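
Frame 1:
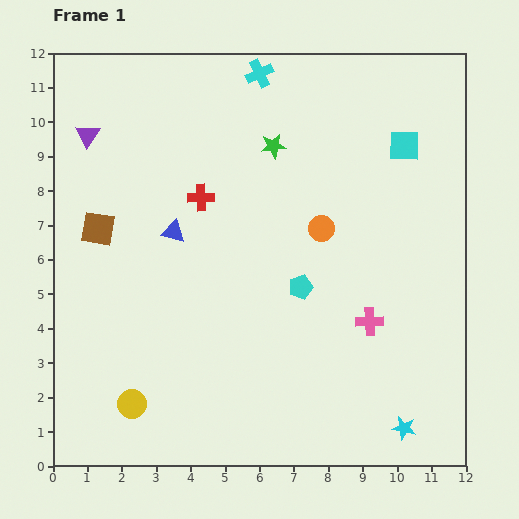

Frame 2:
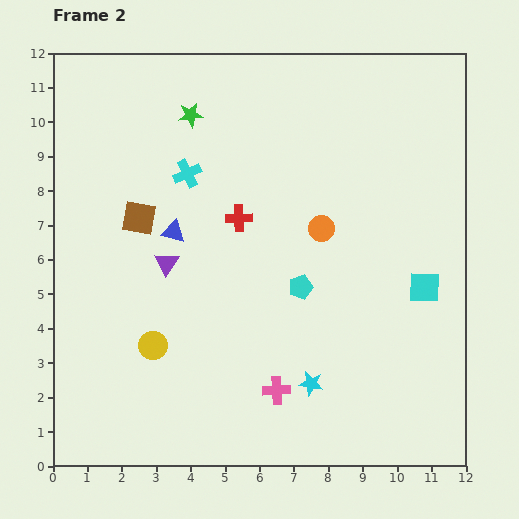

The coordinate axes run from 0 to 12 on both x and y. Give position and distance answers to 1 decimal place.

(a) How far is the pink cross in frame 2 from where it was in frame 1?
3.4

The pink cross moved from (9.2, 4.2) to (6.5, 2.2), a distance of √(2.7² + 2.0²) ≈ 3.4.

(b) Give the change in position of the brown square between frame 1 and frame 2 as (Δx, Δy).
(1.2, 0.3)

The brown square was at (1.3, 6.9) in frame 1 and (2.5, 7.2) in frame 2.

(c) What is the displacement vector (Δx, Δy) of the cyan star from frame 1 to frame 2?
(-2.7, 1.3)

The cyan star was at (10.2, 1.1) in frame 1 and (7.5, 2.4) in frame 2.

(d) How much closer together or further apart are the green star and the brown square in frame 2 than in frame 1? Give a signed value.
-2.2

Distance in frame 1: 5.6. Distance in frame 2: 3.4.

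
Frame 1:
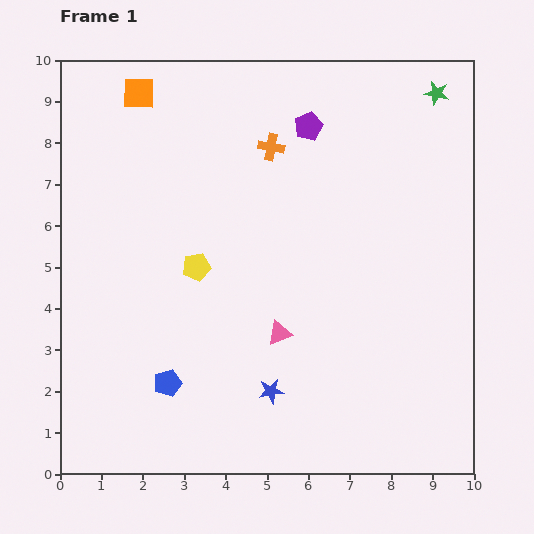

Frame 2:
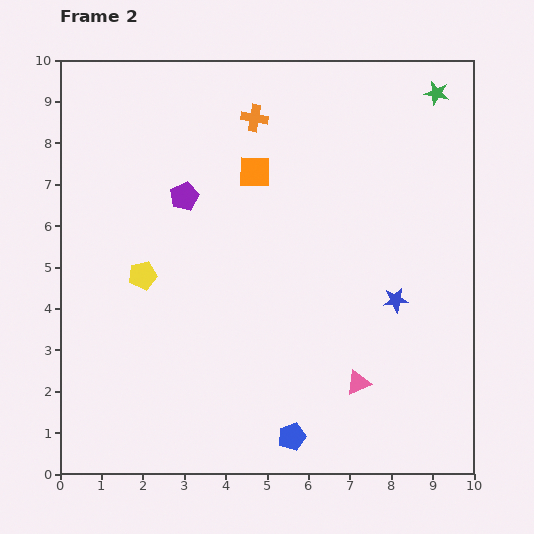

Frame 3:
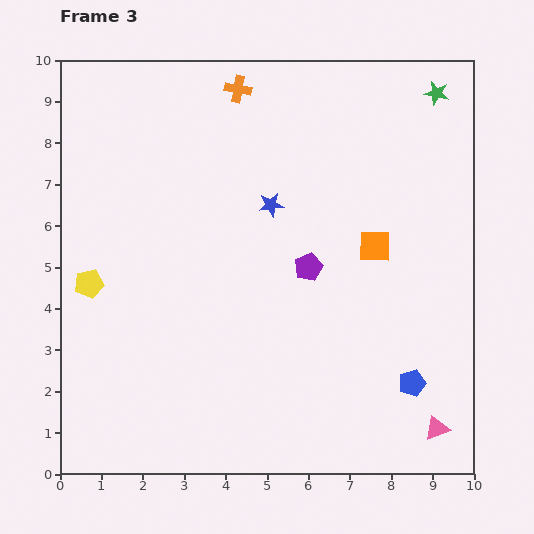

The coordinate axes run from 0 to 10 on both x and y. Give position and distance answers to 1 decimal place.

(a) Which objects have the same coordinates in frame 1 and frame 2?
the green star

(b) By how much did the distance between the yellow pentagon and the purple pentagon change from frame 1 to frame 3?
+1.0

Distance in frame 1: 4.3. Distance in frame 3: 5.3.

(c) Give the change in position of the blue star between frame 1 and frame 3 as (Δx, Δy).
(0.0, 4.5)

The blue star was at (5.1, 2.0) in frame 1 and (5.1, 6.5) in frame 3.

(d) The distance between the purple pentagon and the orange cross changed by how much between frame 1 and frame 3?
+3.6

Distance in frame 1: 1.0. Distance in frame 3: 4.6.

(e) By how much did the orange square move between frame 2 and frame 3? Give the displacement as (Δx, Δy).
(2.9, -1.8)

The orange square was at (4.7, 7.3) in frame 2 and (7.6, 5.5) in frame 3.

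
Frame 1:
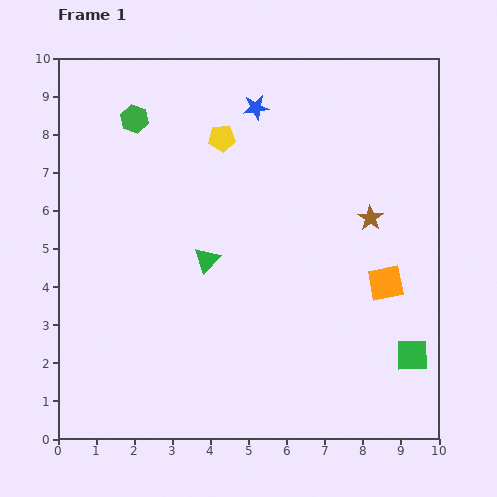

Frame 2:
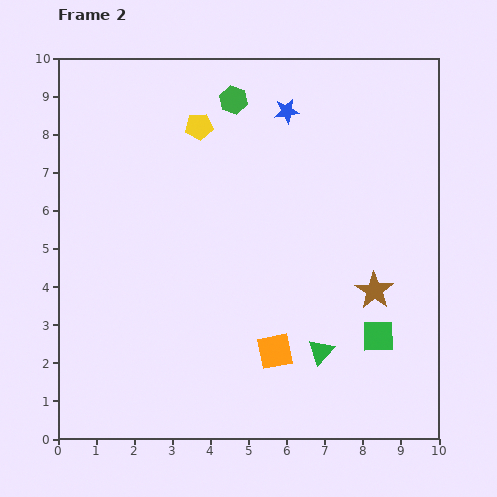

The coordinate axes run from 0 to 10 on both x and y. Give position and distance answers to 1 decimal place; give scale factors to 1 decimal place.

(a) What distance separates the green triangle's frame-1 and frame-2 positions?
3.8

The green triangle moved from (3.9, 4.7) to (6.9, 2.3), a distance of √(3.0² + 2.4²) ≈ 3.8.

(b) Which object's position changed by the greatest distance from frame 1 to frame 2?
the green triangle

(moved 3.8; next 3.4)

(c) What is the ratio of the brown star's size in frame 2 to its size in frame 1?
1.5×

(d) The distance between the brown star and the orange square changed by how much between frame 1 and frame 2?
+1.4

Distance in frame 1: 1.7. Distance in frame 2: 3.1.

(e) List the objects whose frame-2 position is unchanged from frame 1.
none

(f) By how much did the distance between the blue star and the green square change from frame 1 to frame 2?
-1.3

Distance in frame 1: 7.7. Distance in frame 2: 6.4.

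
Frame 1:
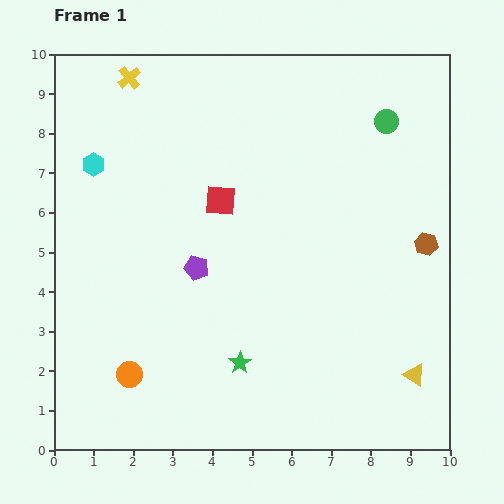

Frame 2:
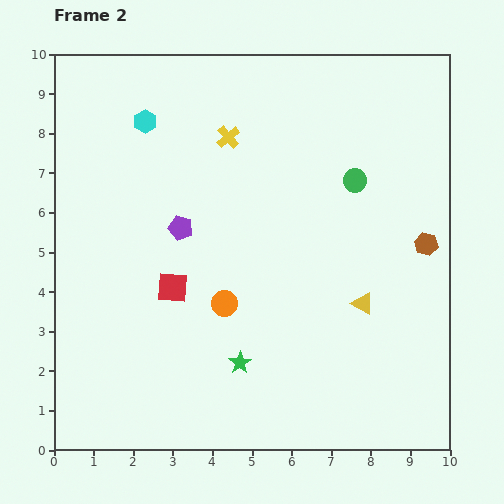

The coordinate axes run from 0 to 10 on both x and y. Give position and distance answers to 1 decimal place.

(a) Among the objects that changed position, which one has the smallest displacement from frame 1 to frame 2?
the purple pentagon

(moved 1.1)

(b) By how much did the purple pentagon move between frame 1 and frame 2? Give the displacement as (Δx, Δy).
(-0.4, 1.0)

The purple pentagon was at (3.6, 4.6) in frame 1 and (3.2, 5.6) in frame 2.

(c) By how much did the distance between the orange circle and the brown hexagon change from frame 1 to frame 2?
-2.9

Distance in frame 1: 8.2. Distance in frame 2: 5.3.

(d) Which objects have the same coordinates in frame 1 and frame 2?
the brown hexagon, the green star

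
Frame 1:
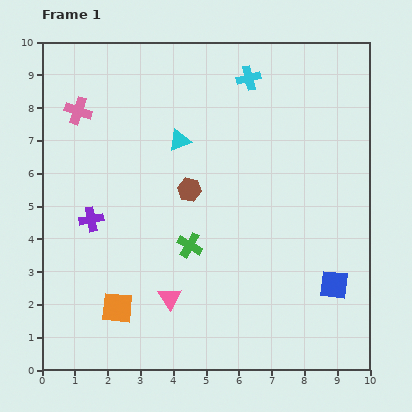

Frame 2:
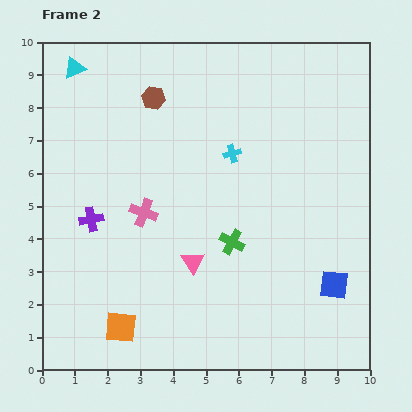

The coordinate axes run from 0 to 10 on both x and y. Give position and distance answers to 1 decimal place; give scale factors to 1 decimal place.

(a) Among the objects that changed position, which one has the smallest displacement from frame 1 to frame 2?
the orange square

(moved 0.6)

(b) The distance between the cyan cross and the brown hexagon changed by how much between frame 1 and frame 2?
-0.9

Distance in frame 1: 3.8. Distance in frame 2: 2.9.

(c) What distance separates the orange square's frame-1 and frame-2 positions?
0.6

The orange square moved from (2.3, 1.9) to (2.4, 1.3), a distance of √(0.1² + 0.6²) ≈ 0.6.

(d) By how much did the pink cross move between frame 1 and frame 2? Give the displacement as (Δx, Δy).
(2.0, -3.1)

The pink cross was at (1.1, 7.9) in frame 1 and (3.1, 4.8) in frame 2.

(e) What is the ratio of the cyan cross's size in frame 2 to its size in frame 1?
0.7×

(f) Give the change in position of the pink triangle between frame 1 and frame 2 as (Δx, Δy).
(0.7, 1.1)

The pink triangle was at (3.9, 2.2) in frame 1 and (4.6, 3.3) in frame 2.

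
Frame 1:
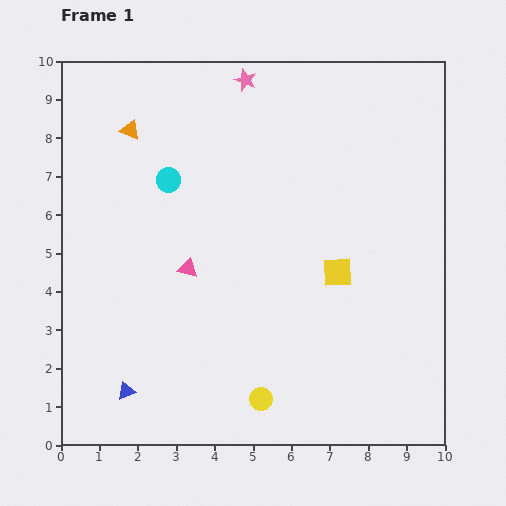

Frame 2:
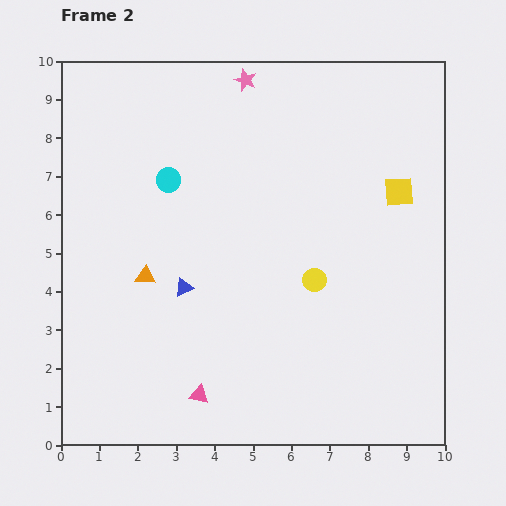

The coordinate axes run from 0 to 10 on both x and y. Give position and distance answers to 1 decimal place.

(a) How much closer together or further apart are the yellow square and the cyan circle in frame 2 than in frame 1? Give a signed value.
+1.0

Distance in frame 1: 5.0. Distance in frame 2: 6.0.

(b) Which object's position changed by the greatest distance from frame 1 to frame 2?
the orange triangle

(moved 3.8; next 3.4)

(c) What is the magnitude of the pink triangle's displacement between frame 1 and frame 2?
3.3

The pink triangle moved from (3.3, 4.6) to (3.6, 1.3), a distance of √(0.3² + 3.3²) ≈ 3.3.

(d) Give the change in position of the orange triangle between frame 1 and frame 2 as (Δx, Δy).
(0.4, -3.8)

The orange triangle was at (1.8, 8.2) in frame 1 and (2.2, 4.4) in frame 2.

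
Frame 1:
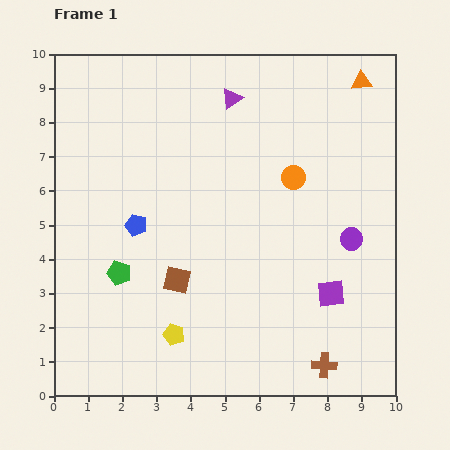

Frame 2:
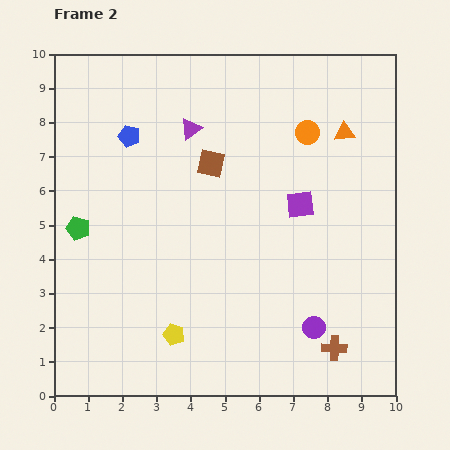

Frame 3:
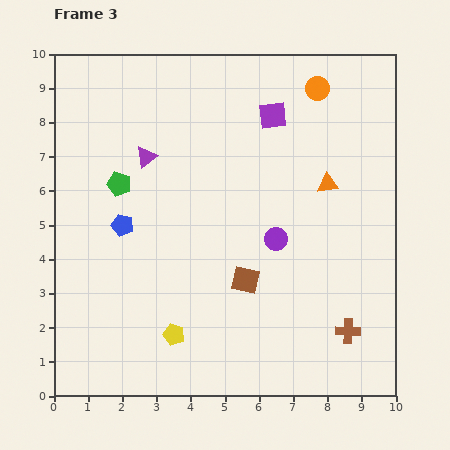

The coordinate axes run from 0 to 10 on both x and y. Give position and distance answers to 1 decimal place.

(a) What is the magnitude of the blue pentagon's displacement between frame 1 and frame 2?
2.6

The blue pentagon moved from (2.4, 5.0) to (2.2, 7.6), a distance of √(0.2² + 2.6²) ≈ 2.6.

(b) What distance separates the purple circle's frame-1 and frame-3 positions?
2.2

The purple circle moved from (8.7, 4.6) to (6.5, 4.6), a distance of √(2.2² + 0.0²) ≈ 2.2.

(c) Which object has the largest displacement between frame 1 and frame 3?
the purple square

(moved 5.5; next 3.2)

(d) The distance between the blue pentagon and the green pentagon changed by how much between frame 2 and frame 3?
-1.9

Distance in frame 2: 3.1. Distance in frame 3: 1.2.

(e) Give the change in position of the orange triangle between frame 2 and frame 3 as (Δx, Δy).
(-0.5, -1.5)

The orange triangle was at (8.5, 7.7) in frame 2 and (8.0, 6.2) in frame 3.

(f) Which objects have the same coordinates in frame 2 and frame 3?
the yellow pentagon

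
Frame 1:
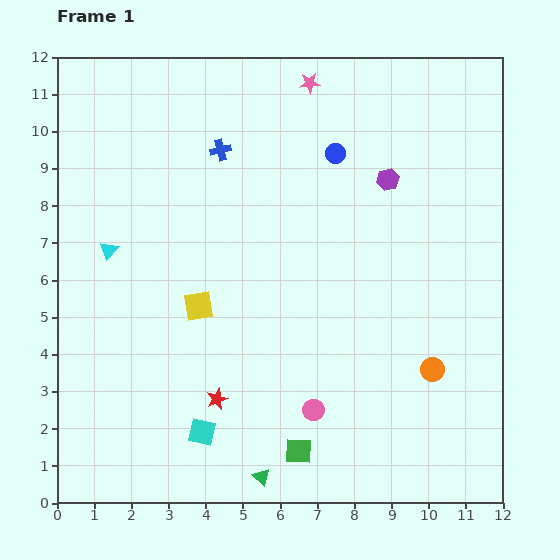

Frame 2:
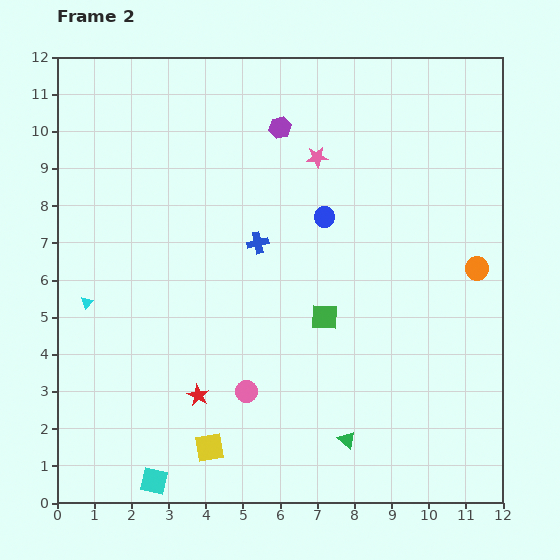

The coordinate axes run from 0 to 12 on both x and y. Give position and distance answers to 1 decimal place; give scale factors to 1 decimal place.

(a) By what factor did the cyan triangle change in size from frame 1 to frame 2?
0.7×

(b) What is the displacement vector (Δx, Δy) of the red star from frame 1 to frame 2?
(-0.5, 0.1)

The red star was at (4.3, 2.8) in frame 1 and (3.8, 2.9) in frame 2.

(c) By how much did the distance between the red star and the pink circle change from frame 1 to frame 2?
-1.3

Distance in frame 1: 2.6. Distance in frame 2: 1.3.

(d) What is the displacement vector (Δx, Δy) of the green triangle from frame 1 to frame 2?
(2.3, 1.0)

The green triangle was at (5.5, 0.7) in frame 1 and (7.8, 1.7) in frame 2.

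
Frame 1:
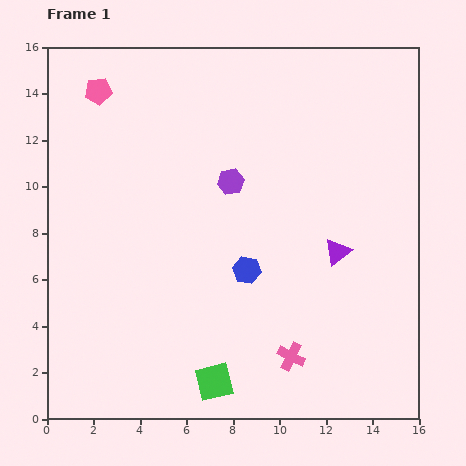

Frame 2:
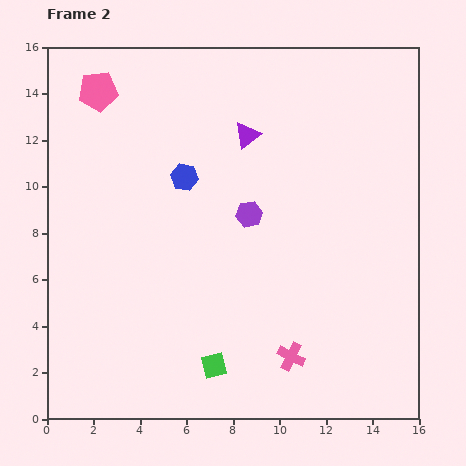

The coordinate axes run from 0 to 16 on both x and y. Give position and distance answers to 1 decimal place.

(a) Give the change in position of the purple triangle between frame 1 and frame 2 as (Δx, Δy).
(-3.9, 5.0)

The purple triangle was at (12.5, 7.2) in frame 1 and (8.6, 12.2) in frame 2.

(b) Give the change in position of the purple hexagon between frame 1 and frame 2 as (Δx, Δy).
(0.8, -1.4)

The purple hexagon was at (7.9, 10.2) in frame 1 and (8.7, 8.8) in frame 2.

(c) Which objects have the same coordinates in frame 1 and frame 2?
the pink cross, the pink pentagon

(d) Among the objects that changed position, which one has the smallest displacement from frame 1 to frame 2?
the green square

(moved 0.7)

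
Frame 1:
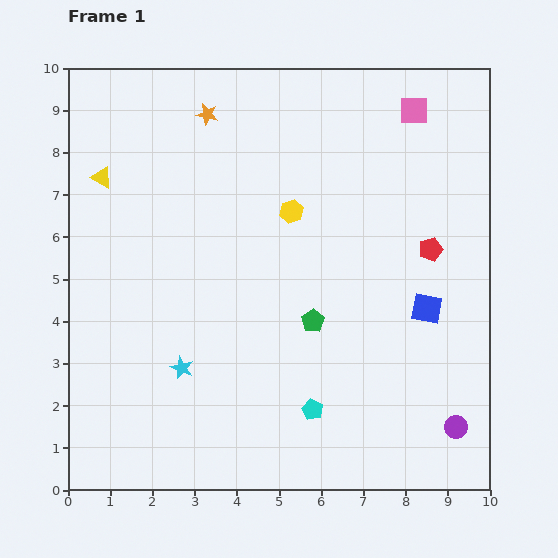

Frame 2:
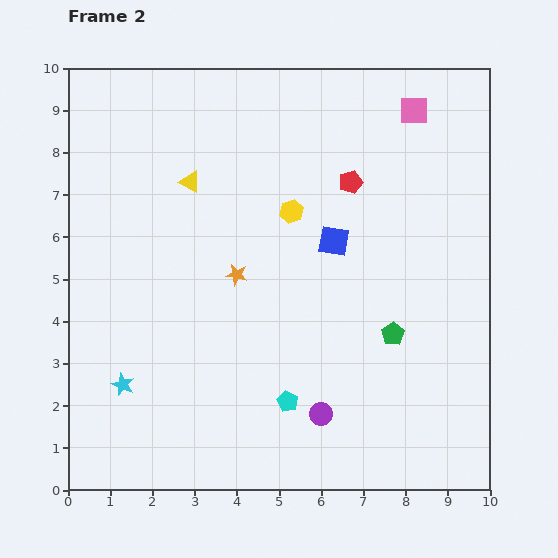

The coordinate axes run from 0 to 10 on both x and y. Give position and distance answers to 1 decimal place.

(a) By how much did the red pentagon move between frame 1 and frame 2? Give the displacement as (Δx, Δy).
(-1.9, 1.6)

The red pentagon was at (8.6, 5.7) in frame 1 and (6.7, 7.3) in frame 2.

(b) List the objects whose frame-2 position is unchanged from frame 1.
the pink square, the yellow hexagon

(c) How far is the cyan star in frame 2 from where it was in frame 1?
1.5

The cyan star moved from (2.7, 2.9) to (1.3, 2.5), a distance of √(1.4² + 0.4²) ≈ 1.5.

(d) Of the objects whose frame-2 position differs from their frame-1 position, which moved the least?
the cyan pentagon

(moved 0.6)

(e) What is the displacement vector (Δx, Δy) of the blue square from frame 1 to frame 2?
(-2.2, 1.6)

The blue square was at (8.5, 4.3) in frame 1 and (6.3, 5.9) in frame 2.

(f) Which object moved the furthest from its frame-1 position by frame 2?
the orange star

(moved 3.9; next 3.2)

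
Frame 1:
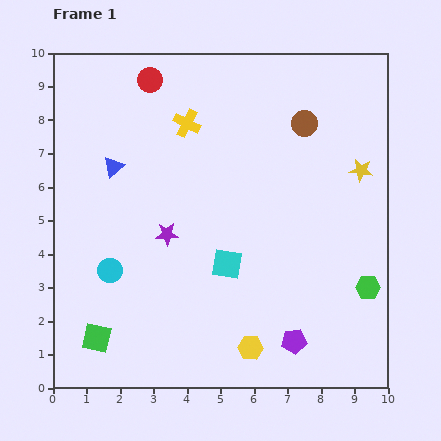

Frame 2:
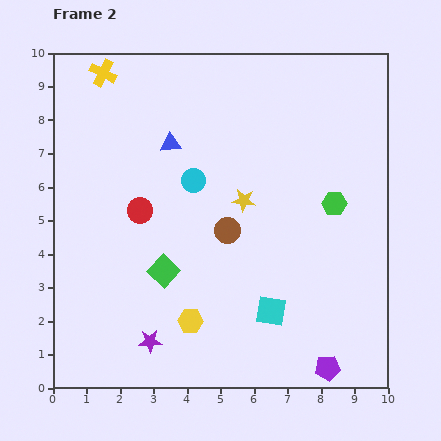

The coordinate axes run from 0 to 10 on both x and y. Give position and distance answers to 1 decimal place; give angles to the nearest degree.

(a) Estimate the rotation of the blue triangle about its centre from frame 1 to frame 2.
36° clockwise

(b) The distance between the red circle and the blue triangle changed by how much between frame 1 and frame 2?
-0.6

Distance in frame 1: 2.8. Distance in frame 2: 2.2.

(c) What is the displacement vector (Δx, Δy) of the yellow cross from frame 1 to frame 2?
(-2.5, 1.5)

The yellow cross was at (4.0, 7.9) in frame 1 and (1.5, 9.4) in frame 2.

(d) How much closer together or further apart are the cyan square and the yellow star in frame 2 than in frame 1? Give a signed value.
-1.5

Distance in frame 1: 4.9. Distance in frame 2: 3.4.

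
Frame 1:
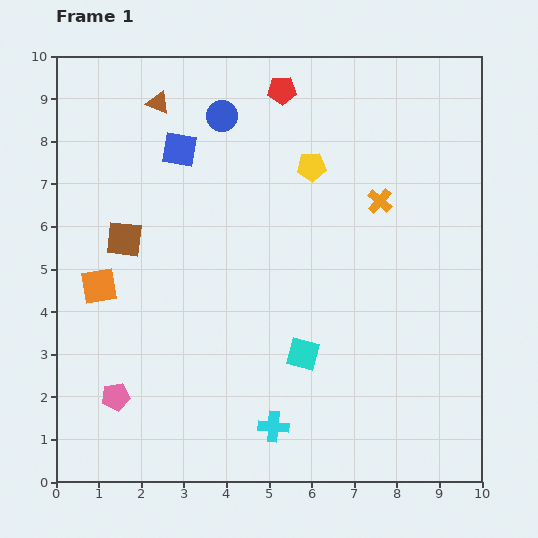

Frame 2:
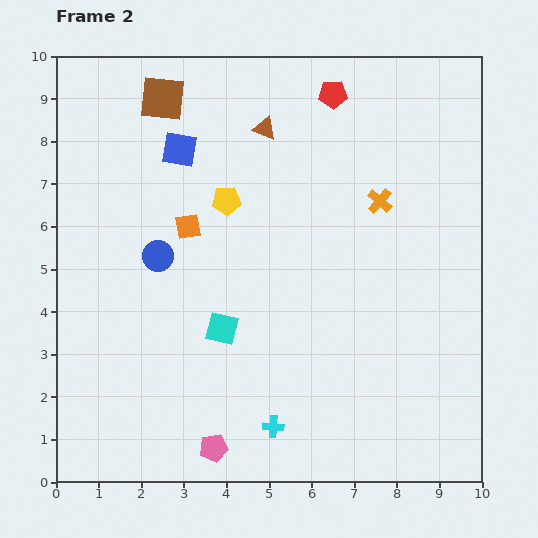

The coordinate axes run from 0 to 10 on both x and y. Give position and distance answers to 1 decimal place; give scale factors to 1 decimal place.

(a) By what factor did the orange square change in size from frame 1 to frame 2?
0.7×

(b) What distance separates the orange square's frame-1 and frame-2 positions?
2.5

The orange square moved from (1.0, 4.6) to (3.1, 6.0), a distance of √(2.1² + 1.4²) ≈ 2.5.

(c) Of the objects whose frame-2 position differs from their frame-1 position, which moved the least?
the red pentagon

(moved 1.2)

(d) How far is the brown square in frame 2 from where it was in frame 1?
3.4

The brown square moved from (1.6, 5.7) to (2.5, 9.0), a distance of √(0.9² + 3.3²) ≈ 3.4.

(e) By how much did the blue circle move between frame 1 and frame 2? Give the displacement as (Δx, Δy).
(-1.5, -3.3)

The blue circle was at (3.9, 8.6) in frame 1 and (2.4, 5.3) in frame 2.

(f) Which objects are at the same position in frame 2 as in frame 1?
the blue square, the cyan cross, the orange cross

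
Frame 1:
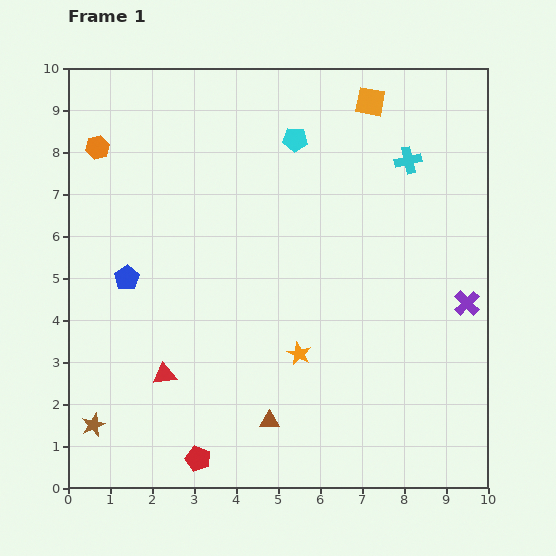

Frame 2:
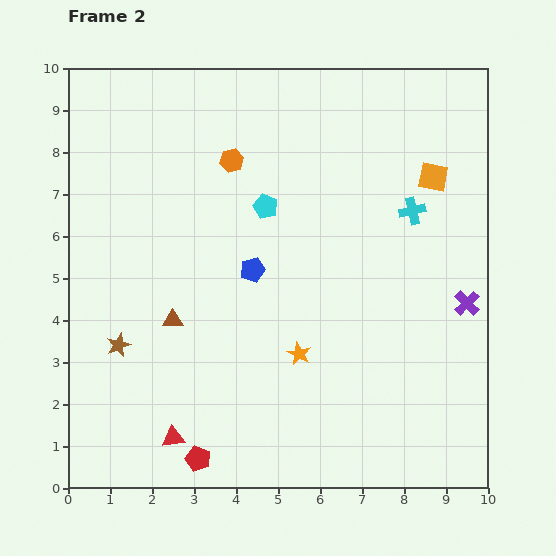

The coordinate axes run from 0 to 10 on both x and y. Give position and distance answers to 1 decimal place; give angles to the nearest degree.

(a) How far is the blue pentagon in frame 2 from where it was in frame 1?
3.0

The blue pentagon moved from (1.4, 5.0) to (4.4, 5.2), a distance of √(3.0² + 0.2²) ≈ 3.0.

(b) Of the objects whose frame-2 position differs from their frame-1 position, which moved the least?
the cyan cross

(moved 1.2)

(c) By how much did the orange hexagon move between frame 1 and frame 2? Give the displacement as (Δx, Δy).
(3.2, -0.3)

The orange hexagon was at (0.7, 8.1) in frame 1 and (3.9, 7.8) in frame 2.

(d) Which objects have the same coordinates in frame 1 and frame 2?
the red pentagon, the purple cross, the orange star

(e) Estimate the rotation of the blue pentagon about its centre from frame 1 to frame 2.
19° clockwise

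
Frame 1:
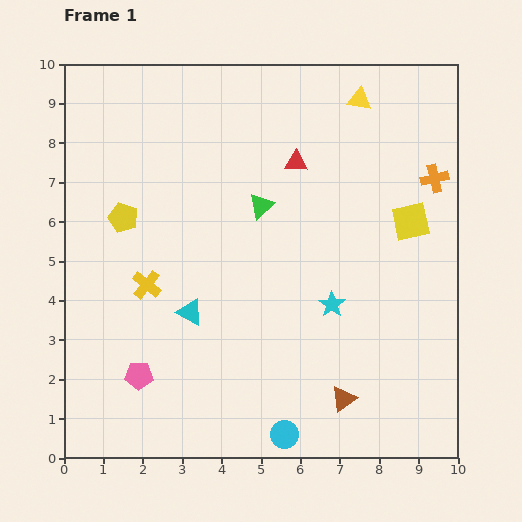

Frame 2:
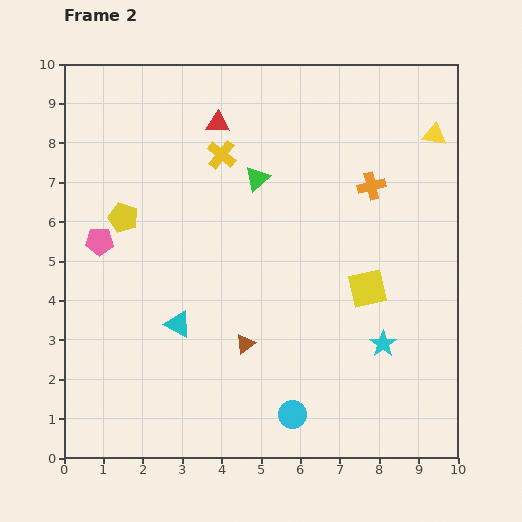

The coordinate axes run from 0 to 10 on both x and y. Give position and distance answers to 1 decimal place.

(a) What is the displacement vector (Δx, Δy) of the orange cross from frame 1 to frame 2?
(-1.6, -0.2)

The orange cross was at (9.4, 7.1) in frame 1 and (7.8, 6.9) in frame 2.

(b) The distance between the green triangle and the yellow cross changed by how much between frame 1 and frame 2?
-2.4

Distance in frame 1: 3.5. Distance in frame 2: 1.1.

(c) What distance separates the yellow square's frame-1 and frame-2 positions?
2.0

The yellow square moved from (8.8, 6.0) to (7.7, 4.3), a distance of √(1.1² + 1.7²) ≈ 2.0.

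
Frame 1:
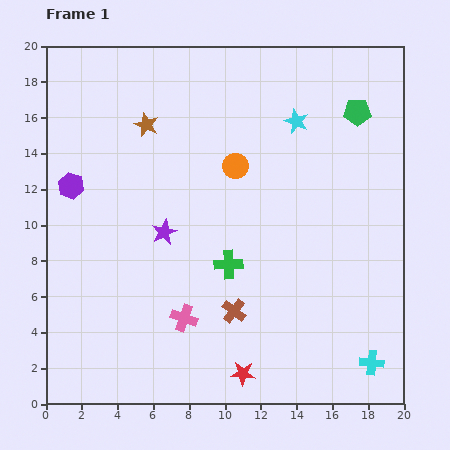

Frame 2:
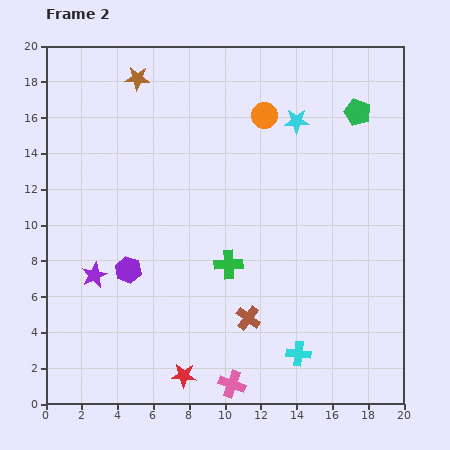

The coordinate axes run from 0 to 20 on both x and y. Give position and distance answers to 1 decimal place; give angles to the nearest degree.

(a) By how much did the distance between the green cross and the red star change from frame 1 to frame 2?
+0.5

Distance in frame 1: 6.2. Distance in frame 2: 6.7.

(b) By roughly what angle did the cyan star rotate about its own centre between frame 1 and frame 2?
23° counter-clockwise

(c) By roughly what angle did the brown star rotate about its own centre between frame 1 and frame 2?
20° counter-clockwise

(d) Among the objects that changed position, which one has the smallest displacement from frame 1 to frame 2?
the brown cross

(moved 0.9)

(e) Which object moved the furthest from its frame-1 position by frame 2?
the purple hexagon

(moved 5.7; next 4.6)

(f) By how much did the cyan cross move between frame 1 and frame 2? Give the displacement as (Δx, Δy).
(-4.1, 0.5)

The cyan cross was at (18.2, 2.3) in frame 1 and (14.1, 2.8) in frame 2.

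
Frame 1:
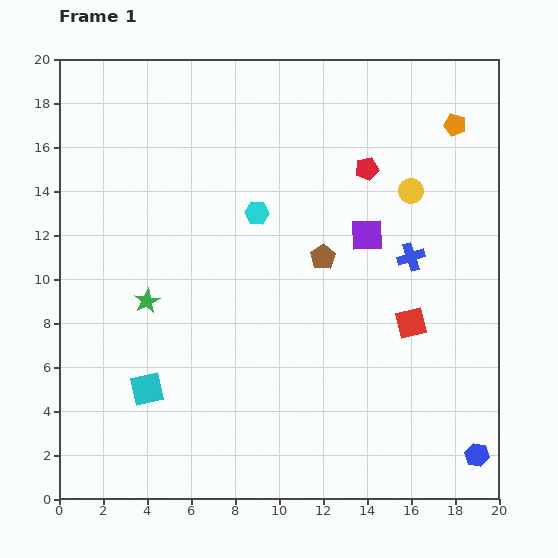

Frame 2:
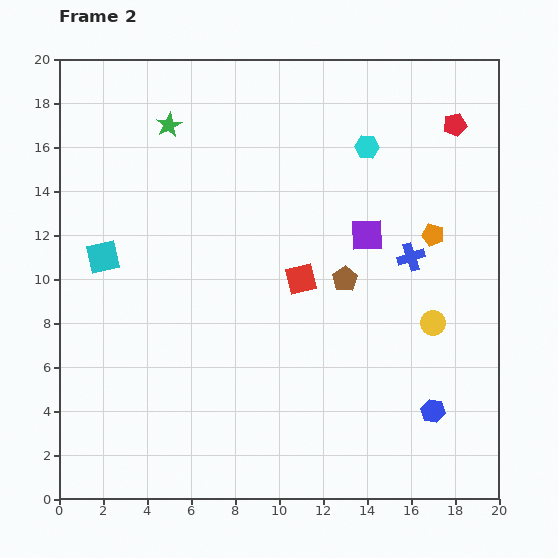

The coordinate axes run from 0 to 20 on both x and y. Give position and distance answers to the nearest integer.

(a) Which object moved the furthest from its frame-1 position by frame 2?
the green star

(moved 8; next 6)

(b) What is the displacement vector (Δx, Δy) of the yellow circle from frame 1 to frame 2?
(1, -6)

The yellow circle was at (16, 14) in frame 1 and (17, 8) in frame 2.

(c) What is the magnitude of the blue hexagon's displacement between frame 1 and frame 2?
3

The blue hexagon moved from (19, 2) to (17, 4), a distance of √(2² + 2²) ≈ 3.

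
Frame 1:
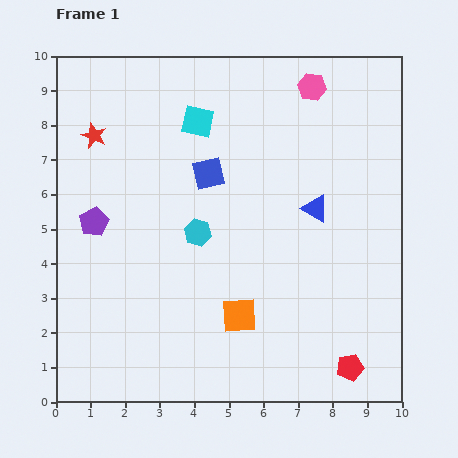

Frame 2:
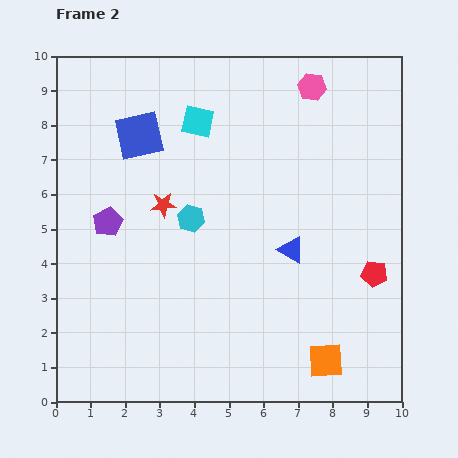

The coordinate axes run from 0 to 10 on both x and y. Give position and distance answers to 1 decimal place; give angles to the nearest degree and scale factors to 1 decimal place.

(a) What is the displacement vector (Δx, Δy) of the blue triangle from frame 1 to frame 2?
(-0.7, -1.2)

The blue triangle was at (7.5, 5.6) in frame 1 and (6.8, 4.4) in frame 2.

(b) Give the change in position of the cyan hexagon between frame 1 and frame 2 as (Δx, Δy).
(-0.2, 0.4)

The cyan hexagon was at (4.1, 4.9) in frame 1 and (3.9, 5.3) in frame 2.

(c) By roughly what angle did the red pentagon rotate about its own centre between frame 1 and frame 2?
21° clockwise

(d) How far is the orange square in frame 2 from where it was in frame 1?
2.8

The orange square moved from (5.3, 2.5) to (7.8, 1.2), a distance of √(2.5² + 1.3²) ≈ 2.8.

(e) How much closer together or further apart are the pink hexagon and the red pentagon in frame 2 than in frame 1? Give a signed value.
-2.5

Distance in frame 1: 8.2. Distance in frame 2: 5.7.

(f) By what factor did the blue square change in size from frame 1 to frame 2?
1.5×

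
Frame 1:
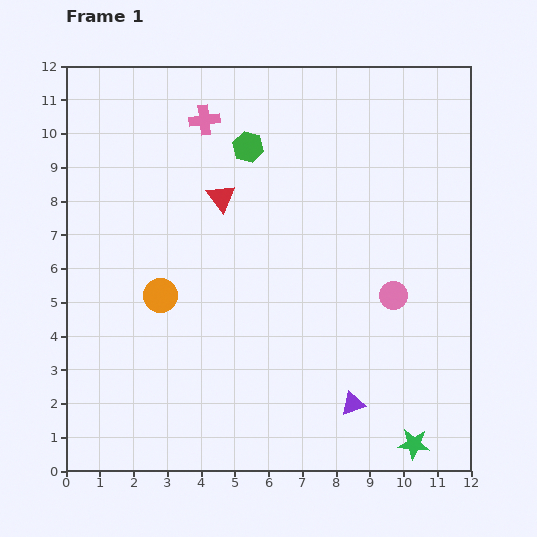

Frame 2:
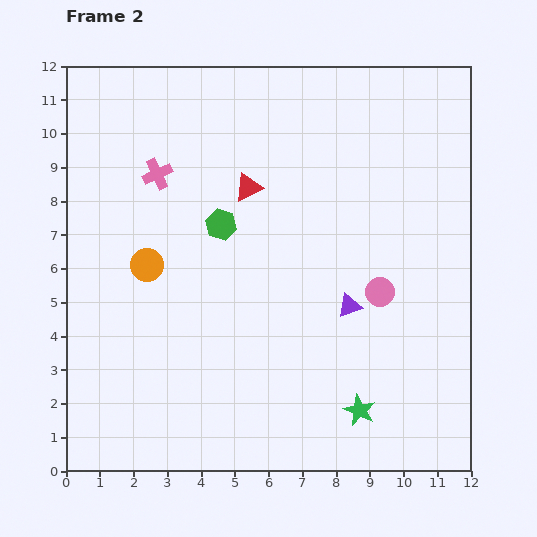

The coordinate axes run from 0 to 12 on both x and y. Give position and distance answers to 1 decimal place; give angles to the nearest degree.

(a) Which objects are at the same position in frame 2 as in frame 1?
none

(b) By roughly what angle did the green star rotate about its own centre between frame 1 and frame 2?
20° clockwise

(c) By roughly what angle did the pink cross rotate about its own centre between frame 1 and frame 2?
19° counter-clockwise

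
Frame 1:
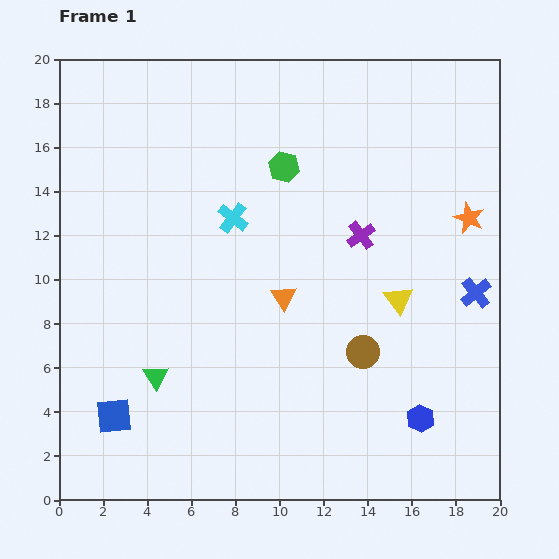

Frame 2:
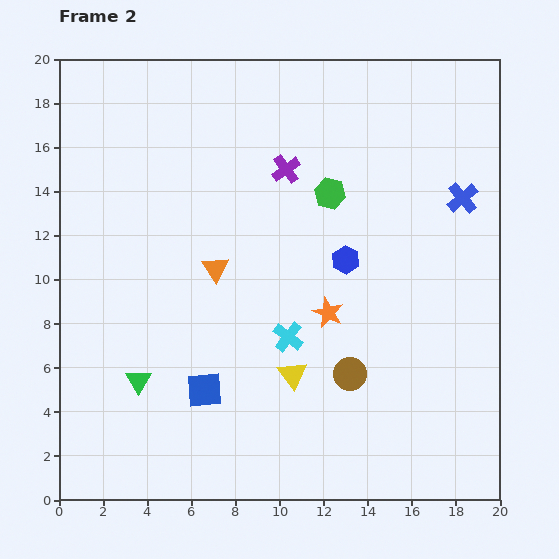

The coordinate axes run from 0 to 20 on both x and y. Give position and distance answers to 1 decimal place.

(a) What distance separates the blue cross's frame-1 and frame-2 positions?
4.3

The blue cross moved from (18.9, 9.4) to (18.3, 13.7), a distance of √(0.6² + 4.3²) ≈ 4.3.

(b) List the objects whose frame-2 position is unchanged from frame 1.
none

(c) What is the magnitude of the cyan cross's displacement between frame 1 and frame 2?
6.0

The cyan cross moved from (7.9, 12.8) to (10.4, 7.4), a distance of √(2.5² + 5.4²) ≈ 6.0.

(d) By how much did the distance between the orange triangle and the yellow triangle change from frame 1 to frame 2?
+0.7

Distance in frame 1: 5.2. Distance in frame 2: 5.9.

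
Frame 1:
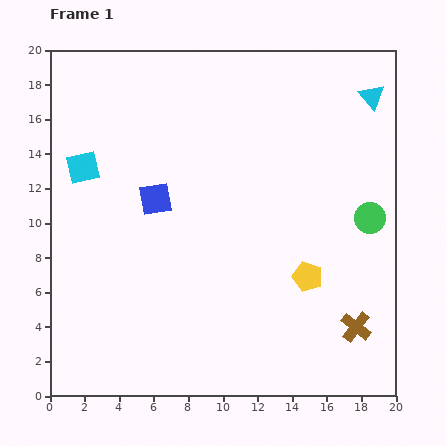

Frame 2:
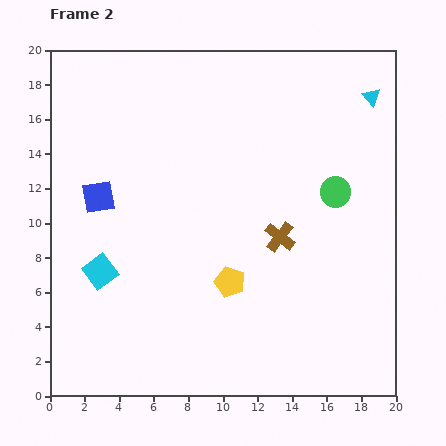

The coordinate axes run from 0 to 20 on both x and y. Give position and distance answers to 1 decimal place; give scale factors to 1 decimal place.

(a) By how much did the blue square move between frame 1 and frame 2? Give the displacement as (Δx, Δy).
(-3.3, 0.1)

The blue square was at (6.1, 11.4) in frame 1 and (2.8, 11.5) in frame 2.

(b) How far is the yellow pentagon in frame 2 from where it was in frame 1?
4.5

The yellow pentagon moved from (14.9, 6.9) to (10.4, 6.6), a distance of √(4.5² + 0.3²) ≈ 4.5.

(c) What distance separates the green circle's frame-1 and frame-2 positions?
2.5

The green circle moved from (18.5, 10.3) to (16.5, 11.8), a distance of √(2.0² + 1.5²) ≈ 2.5.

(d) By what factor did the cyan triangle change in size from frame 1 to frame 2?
0.7×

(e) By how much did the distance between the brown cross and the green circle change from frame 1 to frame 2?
-2.3

Distance in frame 1: 6.4. Distance in frame 2: 4.1.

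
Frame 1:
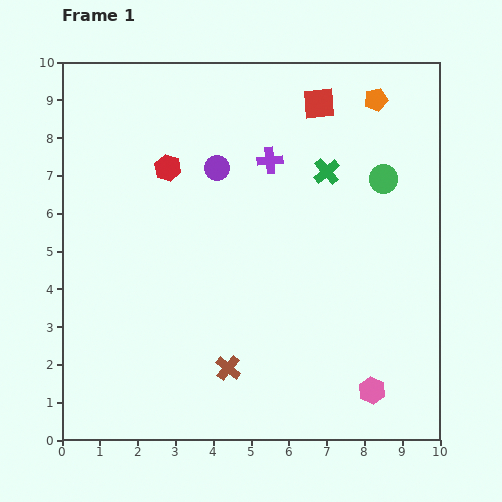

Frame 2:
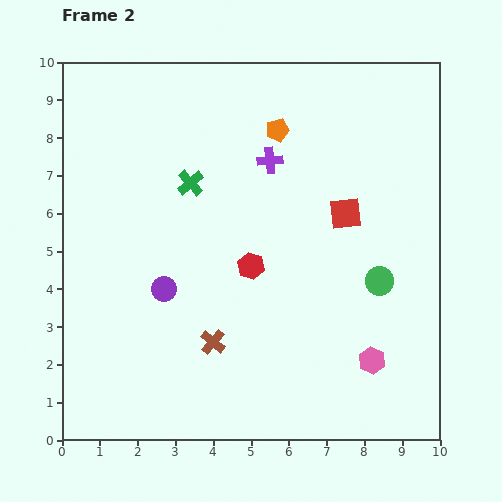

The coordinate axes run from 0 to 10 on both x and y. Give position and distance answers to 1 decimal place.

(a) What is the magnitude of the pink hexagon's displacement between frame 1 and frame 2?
0.8

The pink hexagon moved from (8.2, 1.3) to (8.2, 2.1), a distance of √(0.0² + 0.8²) ≈ 0.8.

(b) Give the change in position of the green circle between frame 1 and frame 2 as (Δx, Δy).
(-0.1, -2.7)

The green circle was at (8.5, 6.9) in frame 1 and (8.4, 4.2) in frame 2.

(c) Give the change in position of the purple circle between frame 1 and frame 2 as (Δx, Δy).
(-1.4, -3.2)

The purple circle was at (4.1, 7.2) in frame 1 and (2.7, 4.0) in frame 2.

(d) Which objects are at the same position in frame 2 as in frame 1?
the purple cross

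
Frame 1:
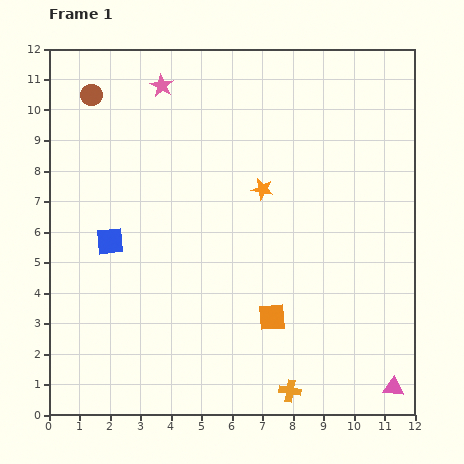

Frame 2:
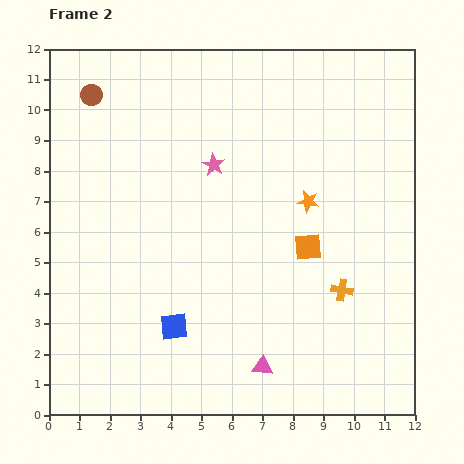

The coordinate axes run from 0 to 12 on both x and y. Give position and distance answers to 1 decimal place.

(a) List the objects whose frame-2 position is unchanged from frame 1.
the brown circle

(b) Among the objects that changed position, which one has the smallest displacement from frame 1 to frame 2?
the orange star

(moved 1.6)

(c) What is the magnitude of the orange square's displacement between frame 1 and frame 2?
2.6

The orange square moved from (7.3, 3.2) to (8.5, 5.5), a distance of √(1.2² + 2.3²) ≈ 2.6.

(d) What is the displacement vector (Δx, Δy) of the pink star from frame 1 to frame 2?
(1.7, -2.6)

The pink star was at (3.7, 10.8) in frame 1 and (5.4, 8.2) in frame 2.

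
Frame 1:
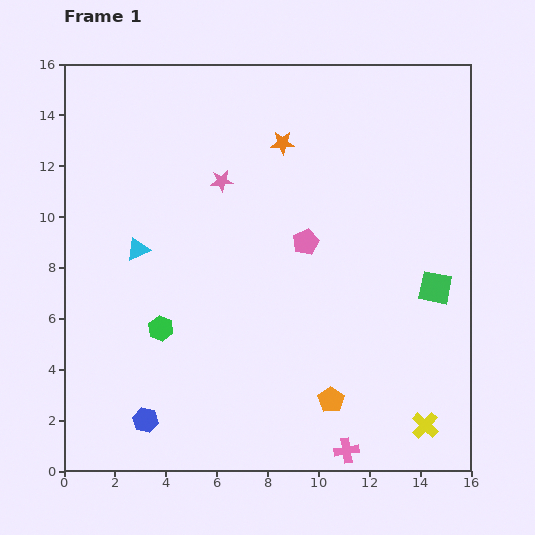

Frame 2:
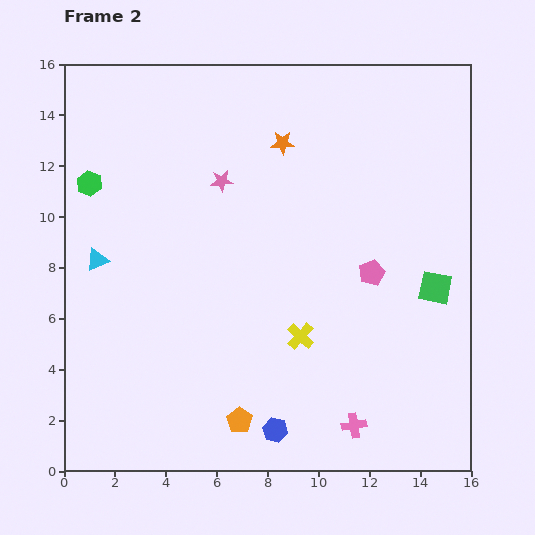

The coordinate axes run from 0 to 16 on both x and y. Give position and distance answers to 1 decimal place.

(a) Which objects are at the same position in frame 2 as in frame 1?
the orange star, the pink star, the green square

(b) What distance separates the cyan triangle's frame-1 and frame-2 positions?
1.6

The cyan triangle moved from (2.9, 8.7) to (1.3, 8.3), a distance of √(1.6² + 0.4²) ≈ 1.6.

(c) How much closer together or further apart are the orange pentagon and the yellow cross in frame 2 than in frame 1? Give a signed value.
+0.3

Distance in frame 1: 3.8. Distance in frame 2: 4.1.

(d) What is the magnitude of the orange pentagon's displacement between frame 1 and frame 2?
3.7

The orange pentagon moved from (10.5, 2.8) to (6.9, 2.0), a distance of √(3.6² + 0.8²) ≈ 3.7.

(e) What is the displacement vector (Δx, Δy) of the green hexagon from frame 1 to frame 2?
(-2.8, 5.7)

The green hexagon was at (3.8, 5.6) in frame 1 and (1.0, 11.3) in frame 2.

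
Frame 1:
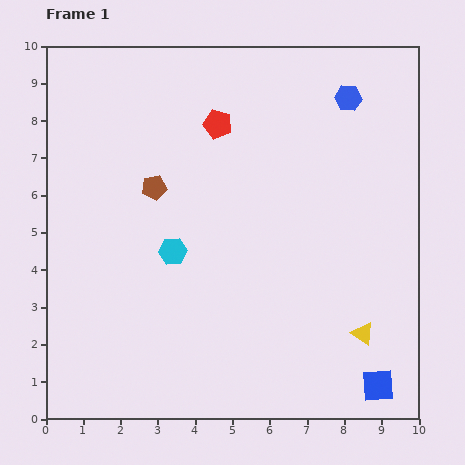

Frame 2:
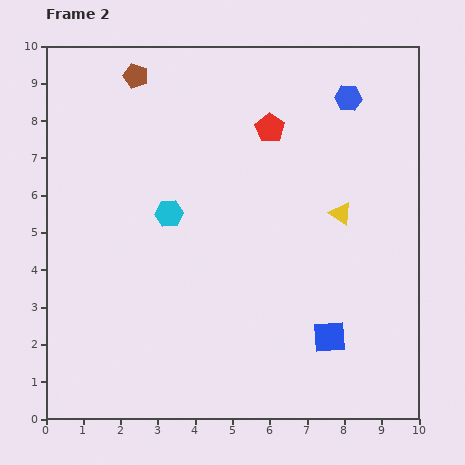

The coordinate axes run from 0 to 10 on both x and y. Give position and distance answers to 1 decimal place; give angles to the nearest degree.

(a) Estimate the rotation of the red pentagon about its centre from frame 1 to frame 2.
17° clockwise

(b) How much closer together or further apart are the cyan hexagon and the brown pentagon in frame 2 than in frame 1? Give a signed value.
+2.0

Distance in frame 1: 1.8. Distance in frame 2: 3.8.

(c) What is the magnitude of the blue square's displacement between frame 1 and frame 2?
1.8

The blue square moved from (8.9, 0.9) to (7.6, 2.2), a distance of √(1.3² + 1.3²) ≈ 1.8.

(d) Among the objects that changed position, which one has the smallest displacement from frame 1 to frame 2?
the cyan hexagon

(moved 1.0)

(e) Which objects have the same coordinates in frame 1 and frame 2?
the blue hexagon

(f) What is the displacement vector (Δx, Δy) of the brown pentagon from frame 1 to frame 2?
(-0.5, 3.0)

The brown pentagon was at (2.9, 6.2) in frame 1 and (2.4, 9.2) in frame 2.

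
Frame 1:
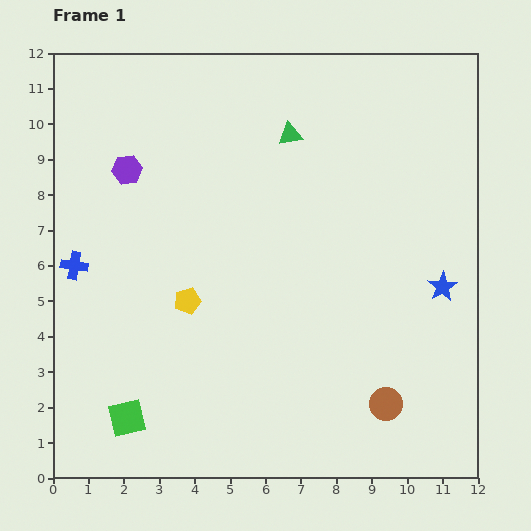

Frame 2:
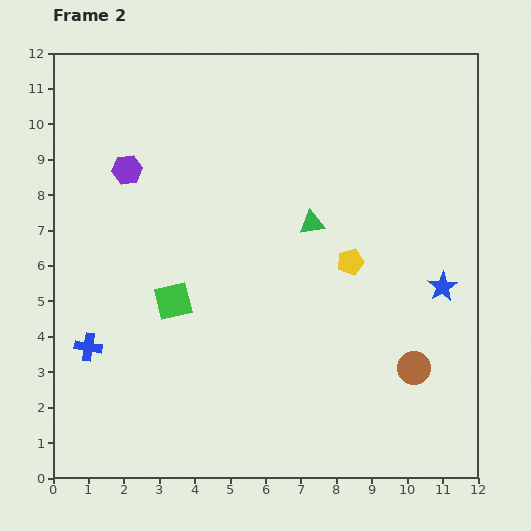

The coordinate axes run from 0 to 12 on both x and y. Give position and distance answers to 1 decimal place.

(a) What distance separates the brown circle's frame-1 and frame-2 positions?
1.3

The brown circle moved from (9.4, 2.1) to (10.2, 3.1), a distance of √(0.8² + 1.0²) ≈ 1.3.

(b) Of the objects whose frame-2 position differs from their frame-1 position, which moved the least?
the brown circle

(moved 1.3)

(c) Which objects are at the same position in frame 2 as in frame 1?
the blue star, the purple hexagon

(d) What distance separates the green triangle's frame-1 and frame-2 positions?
2.6

The green triangle moved from (6.7, 9.7) to (7.3, 7.2), a distance of √(0.6² + 2.5²) ≈ 2.6.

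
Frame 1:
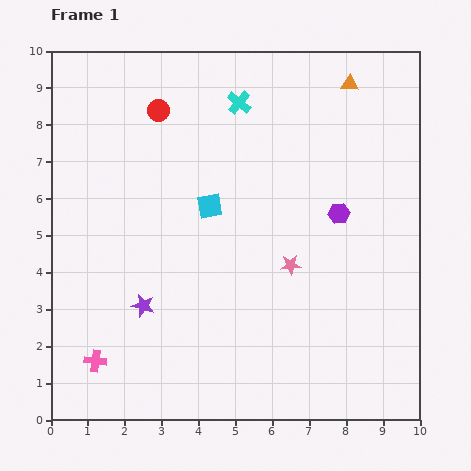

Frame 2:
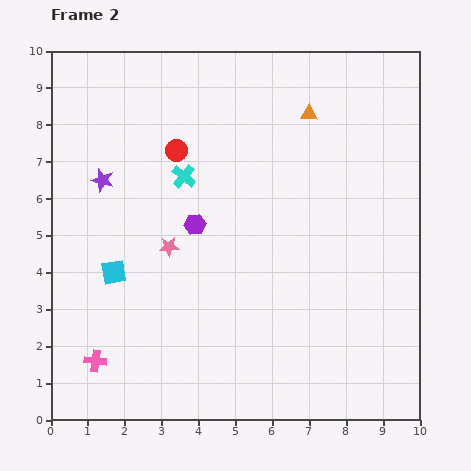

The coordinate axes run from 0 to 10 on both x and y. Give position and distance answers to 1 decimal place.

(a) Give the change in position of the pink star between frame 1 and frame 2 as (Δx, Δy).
(-3.3, 0.5)

The pink star was at (6.5, 4.2) in frame 1 and (3.2, 4.7) in frame 2.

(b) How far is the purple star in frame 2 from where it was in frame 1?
3.6

The purple star moved from (2.5, 3.1) to (1.4, 6.5), a distance of √(1.1² + 3.4²) ≈ 3.6.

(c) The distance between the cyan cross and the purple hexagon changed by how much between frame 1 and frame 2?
-2.7

Distance in frame 1: 4.0. Distance in frame 2: 1.3.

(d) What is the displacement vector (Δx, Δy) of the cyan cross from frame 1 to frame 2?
(-1.5, -2.0)

The cyan cross was at (5.1, 8.6) in frame 1 and (3.6, 6.6) in frame 2.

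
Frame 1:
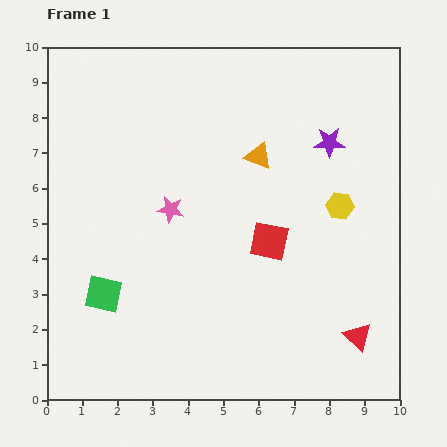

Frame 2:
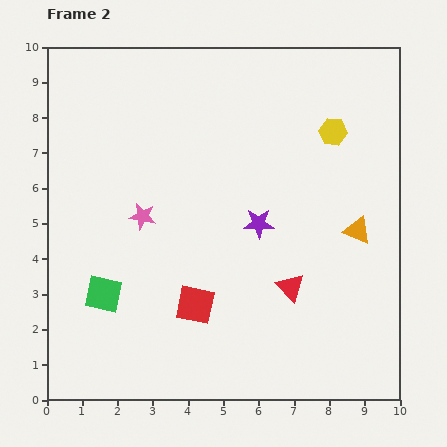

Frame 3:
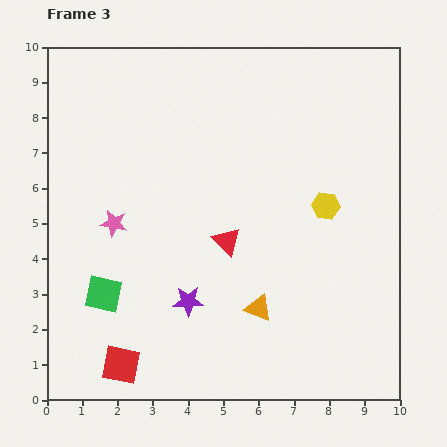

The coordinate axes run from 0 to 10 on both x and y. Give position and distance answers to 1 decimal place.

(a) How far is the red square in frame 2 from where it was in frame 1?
2.8

The red square moved from (6.3, 4.5) to (4.2, 2.7), a distance of √(2.1² + 1.8²) ≈ 2.8.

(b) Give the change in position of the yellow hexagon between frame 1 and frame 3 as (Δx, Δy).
(-0.4, 0.0)

The yellow hexagon was at (8.3, 5.5) in frame 1 and (7.9, 5.5) in frame 3.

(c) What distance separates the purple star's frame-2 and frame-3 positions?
3.0

The purple star moved from (6.0, 5.0) to (4.0, 2.8), a distance of √(2.0² + 2.2²) ≈ 3.0.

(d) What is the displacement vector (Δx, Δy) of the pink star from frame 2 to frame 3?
(-0.8, -0.2)

The pink star was at (2.7, 5.2) in frame 2 and (1.9, 5.0) in frame 3.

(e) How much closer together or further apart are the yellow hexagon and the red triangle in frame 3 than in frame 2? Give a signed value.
-1.6

Distance in frame 2: 4.6. Distance in frame 3: 3.0.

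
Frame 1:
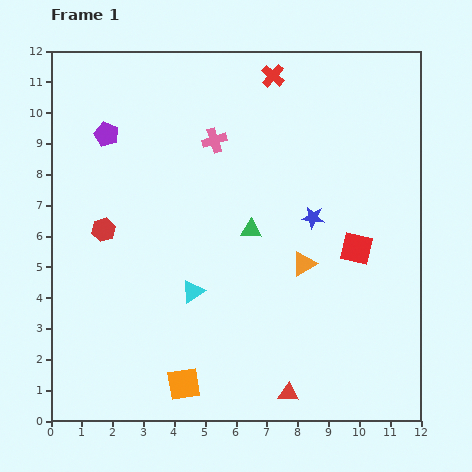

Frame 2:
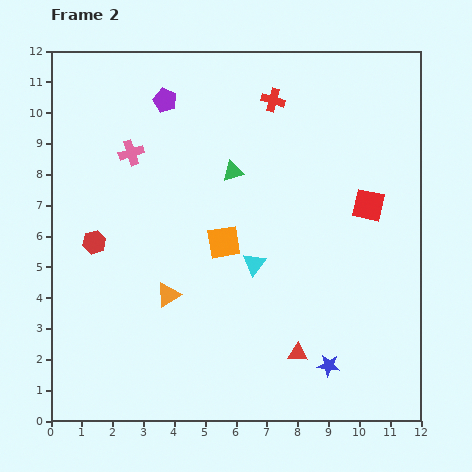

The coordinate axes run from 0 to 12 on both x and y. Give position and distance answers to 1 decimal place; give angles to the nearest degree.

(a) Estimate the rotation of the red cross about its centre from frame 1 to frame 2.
24° counter-clockwise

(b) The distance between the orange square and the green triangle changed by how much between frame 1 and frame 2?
-3.2

Distance in frame 1: 5.5. Distance in frame 2: 2.3.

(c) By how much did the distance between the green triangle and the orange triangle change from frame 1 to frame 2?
+2.5

Distance in frame 1: 2.0. Distance in frame 2: 4.5.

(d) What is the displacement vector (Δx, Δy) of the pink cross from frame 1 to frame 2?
(-2.7, -0.4)

The pink cross was at (5.3, 9.1) in frame 1 and (2.6, 8.7) in frame 2.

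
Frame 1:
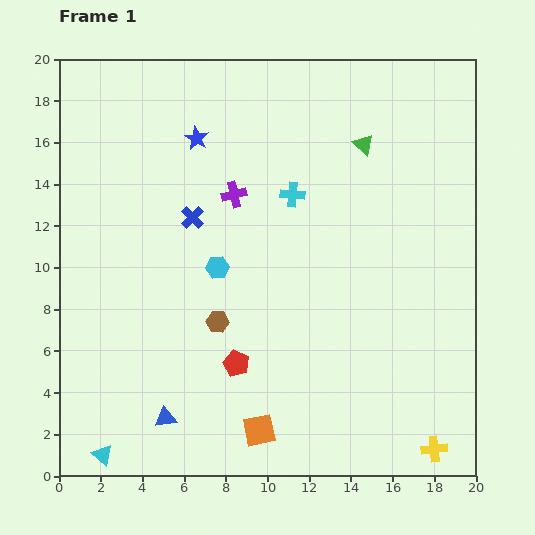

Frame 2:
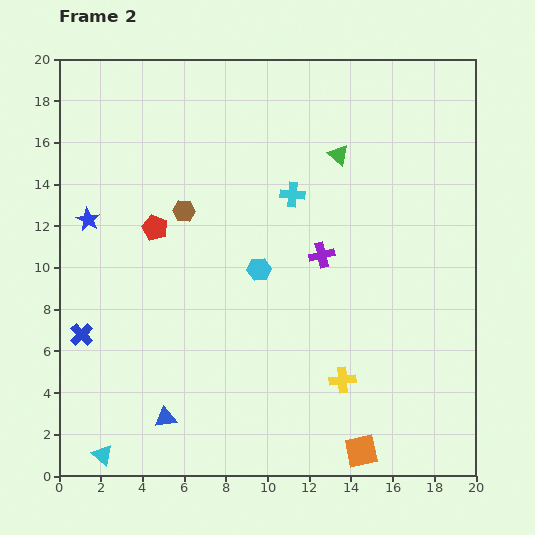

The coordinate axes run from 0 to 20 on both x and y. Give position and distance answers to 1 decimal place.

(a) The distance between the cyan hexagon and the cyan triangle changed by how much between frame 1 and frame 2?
+1.1

Distance in frame 1: 10.5. Distance in frame 2: 11.6.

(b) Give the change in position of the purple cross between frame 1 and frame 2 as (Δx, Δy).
(4.2, -2.9)

The purple cross was at (8.4, 13.5) in frame 1 and (12.6, 10.6) in frame 2.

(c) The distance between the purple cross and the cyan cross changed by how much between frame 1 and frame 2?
+0.4

Distance in frame 1: 2.8. Distance in frame 2: 3.2.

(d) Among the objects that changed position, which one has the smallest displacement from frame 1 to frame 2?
the green triangle

(moved 1.3)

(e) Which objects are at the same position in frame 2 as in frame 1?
the blue triangle, the cyan cross, the cyan triangle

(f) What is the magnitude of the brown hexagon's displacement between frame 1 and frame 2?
5.5

The brown hexagon moved from (7.6, 7.4) to (6.0, 12.7), a distance of √(1.6² + 5.3²) ≈ 5.5.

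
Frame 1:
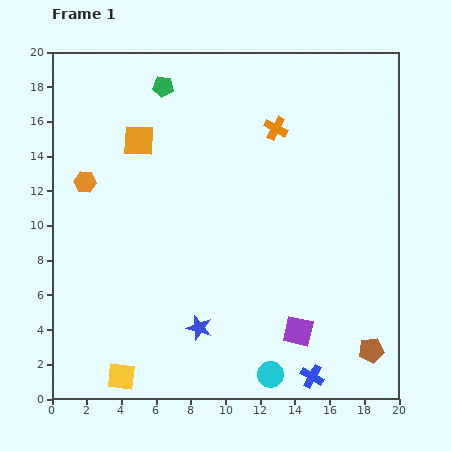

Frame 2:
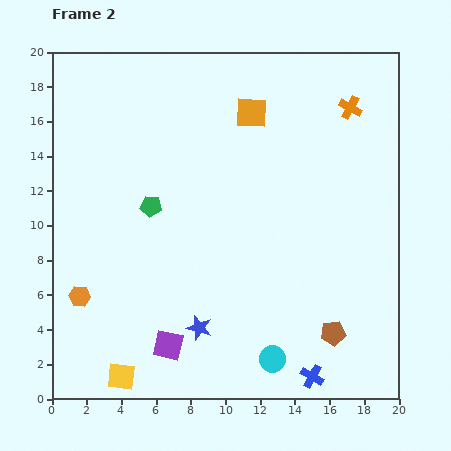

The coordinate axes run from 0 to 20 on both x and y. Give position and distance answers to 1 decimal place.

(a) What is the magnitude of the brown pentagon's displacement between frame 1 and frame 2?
2.4

The brown pentagon moved from (18.4, 2.8) to (16.2, 3.8), a distance of √(2.2² + 1.0²) ≈ 2.4.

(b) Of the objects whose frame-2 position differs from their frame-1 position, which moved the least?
the cyan circle

(moved 0.9)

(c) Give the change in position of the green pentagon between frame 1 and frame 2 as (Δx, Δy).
(-0.7, -6.9)

The green pentagon was at (6.4, 18.0) in frame 1 and (5.7, 11.1) in frame 2.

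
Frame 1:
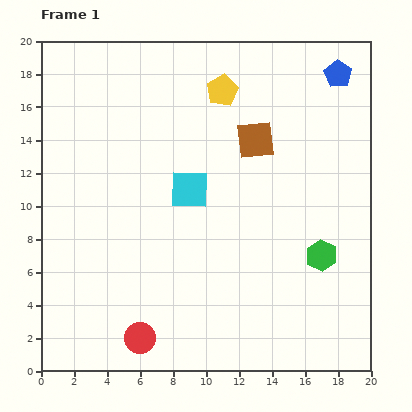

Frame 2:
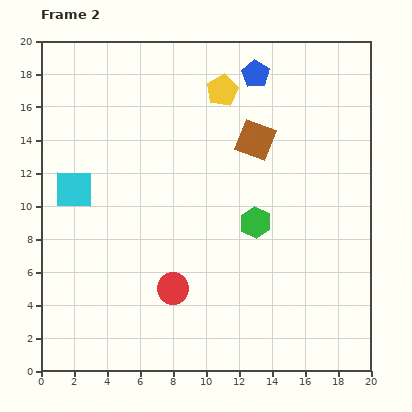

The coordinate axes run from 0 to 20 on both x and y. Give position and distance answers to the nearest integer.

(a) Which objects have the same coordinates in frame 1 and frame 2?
the brown square, the yellow pentagon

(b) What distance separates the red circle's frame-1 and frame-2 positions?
4

The red circle moved from (6, 2) to (8, 5), a distance of √(2² + 3²) ≈ 4.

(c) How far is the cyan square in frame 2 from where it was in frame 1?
7

The cyan square moved from (9, 11) to (2, 11), a distance of √(7² + 0²) ≈ 7.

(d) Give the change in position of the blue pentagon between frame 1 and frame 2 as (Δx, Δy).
(-5, 0)

The blue pentagon was at (18, 18) in frame 1 and (13, 18) in frame 2.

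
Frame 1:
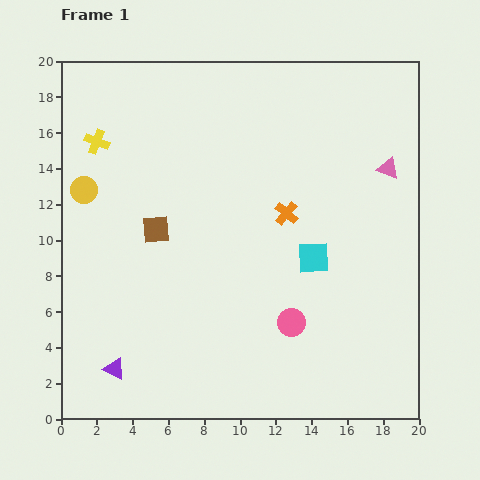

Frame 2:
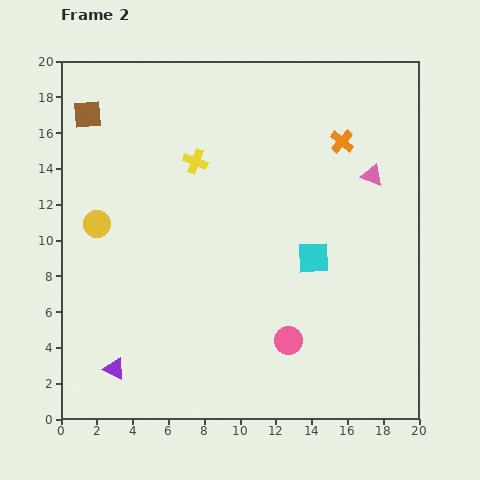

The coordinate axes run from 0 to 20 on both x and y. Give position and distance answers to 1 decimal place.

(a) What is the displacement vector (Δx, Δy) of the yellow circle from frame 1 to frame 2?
(0.7, -1.9)

The yellow circle was at (1.3, 12.8) in frame 1 and (2.0, 10.9) in frame 2.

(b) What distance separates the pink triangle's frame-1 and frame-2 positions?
1.0

The pink triangle moved from (18.3, 14.0) to (17.4, 13.6), a distance of √(0.9² + 0.4²) ≈ 1.0.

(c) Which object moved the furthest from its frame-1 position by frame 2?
the brown square

(moved 7.4; next 5.6)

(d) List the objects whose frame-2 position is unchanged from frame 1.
the cyan square, the purple triangle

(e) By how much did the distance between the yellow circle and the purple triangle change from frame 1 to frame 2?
-1.9

Distance in frame 1: 10.1. Distance in frame 2: 8.2.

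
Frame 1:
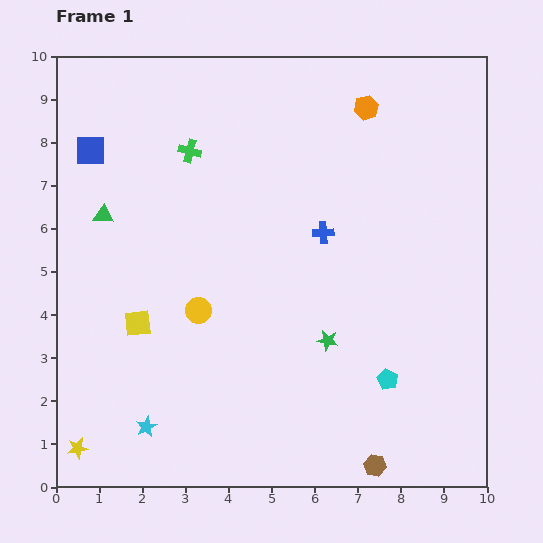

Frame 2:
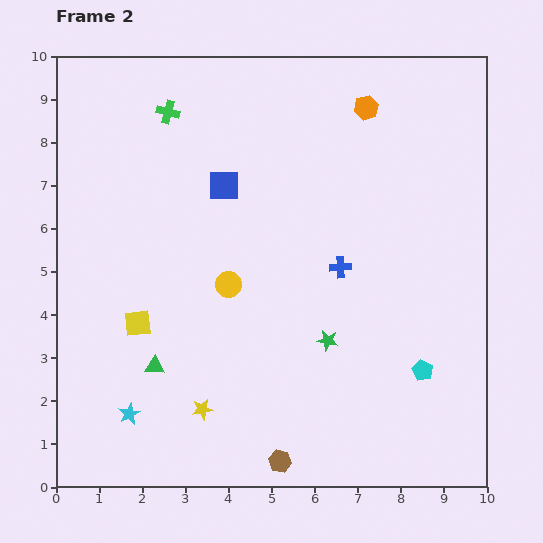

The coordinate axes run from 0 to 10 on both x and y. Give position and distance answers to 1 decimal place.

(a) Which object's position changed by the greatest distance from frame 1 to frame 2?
the green triangle

(moved 3.7; next 3.2)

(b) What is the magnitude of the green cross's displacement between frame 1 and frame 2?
1.0

The green cross moved from (3.1, 7.8) to (2.6, 8.7), a distance of √(0.5² + 0.9²) ≈ 1.0.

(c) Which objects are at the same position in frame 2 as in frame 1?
the yellow square, the green star, the orange hexagon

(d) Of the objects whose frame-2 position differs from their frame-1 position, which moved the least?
the cyan star

(moved 0.5)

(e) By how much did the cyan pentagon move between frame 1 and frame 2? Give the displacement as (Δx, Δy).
(0.8, 0.2)

The cyan pentagon was at (7.7, 2.5) in frame 1 and (8.5, 2.7) in frame 2.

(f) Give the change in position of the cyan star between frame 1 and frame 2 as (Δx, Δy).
(-0.4, 0.3)

The cyan star was at (2.1, 1.4) in frame 1 and (1.7, 1.7) in frame 2.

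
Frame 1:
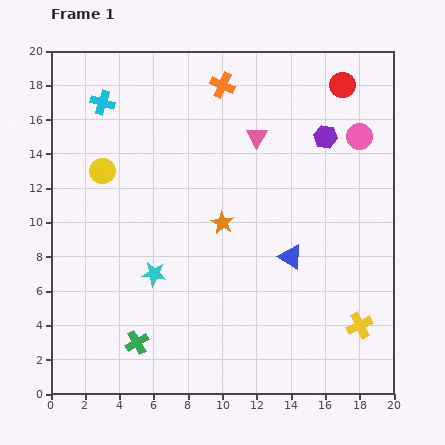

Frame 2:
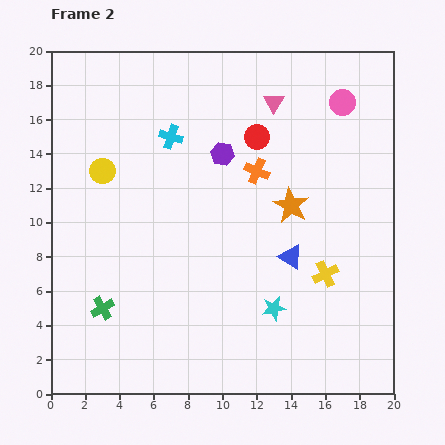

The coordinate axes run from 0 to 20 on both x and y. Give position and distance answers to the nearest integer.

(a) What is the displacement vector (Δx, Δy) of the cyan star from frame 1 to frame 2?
(7, -2)

The cyan star was at (6, 7) in frame 1 and (13, 5) in frame 2.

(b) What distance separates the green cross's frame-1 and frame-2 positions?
3

The green cross moved from (5, 3) to (3, 5), a distance of √(2² + 2²) ≈ 3.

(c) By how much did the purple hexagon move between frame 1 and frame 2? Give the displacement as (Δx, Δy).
(-6, -1)

The purple hexagon was at (16, 15) in frame 1 and (10, 14) in frame 2.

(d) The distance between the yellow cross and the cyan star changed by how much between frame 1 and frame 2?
-8

Distance in frame 1: 12. Distance in frame 2: 4.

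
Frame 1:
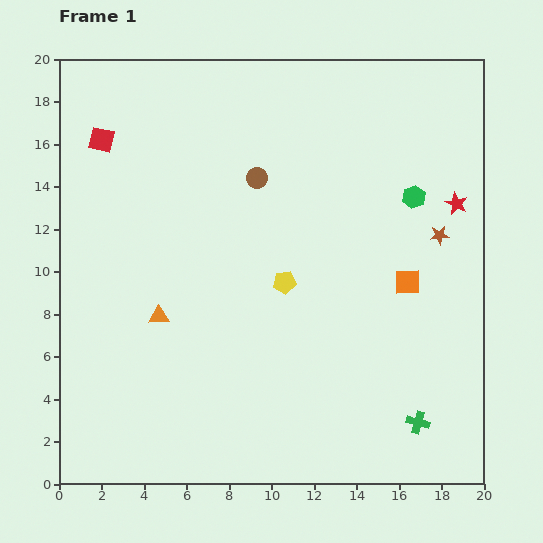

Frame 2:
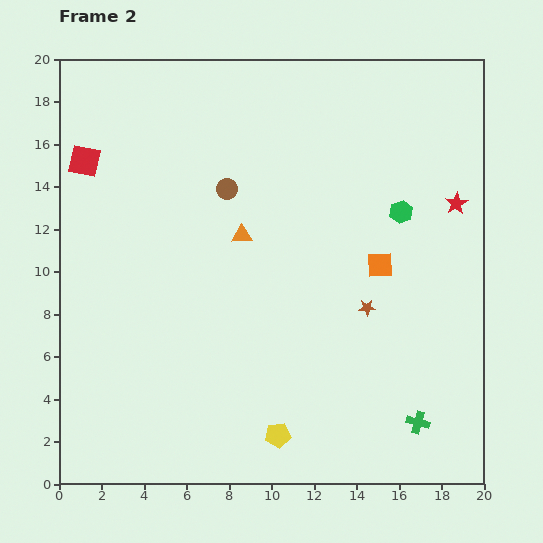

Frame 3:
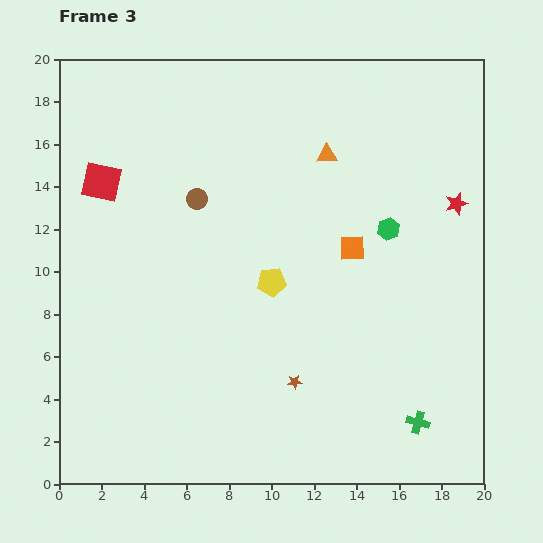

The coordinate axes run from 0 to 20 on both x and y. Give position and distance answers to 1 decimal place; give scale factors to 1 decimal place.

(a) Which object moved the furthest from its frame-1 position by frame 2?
the yellow pentagon

(moved 7.2; next 5.4)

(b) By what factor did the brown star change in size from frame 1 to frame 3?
0.8×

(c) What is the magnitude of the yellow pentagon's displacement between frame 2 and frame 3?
7.2

The yellow pentagon moved from (10.3, 2.3) to (10.0, 9.5), a distance of √(0.3² + 7.2²) ≈ 7.2.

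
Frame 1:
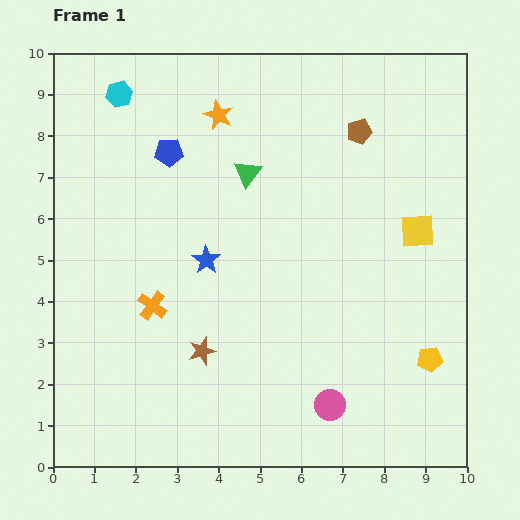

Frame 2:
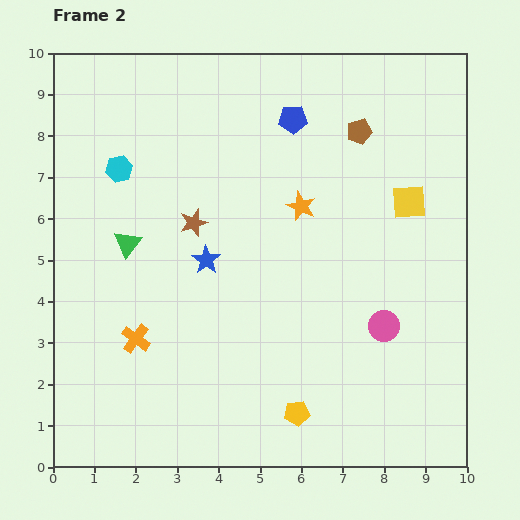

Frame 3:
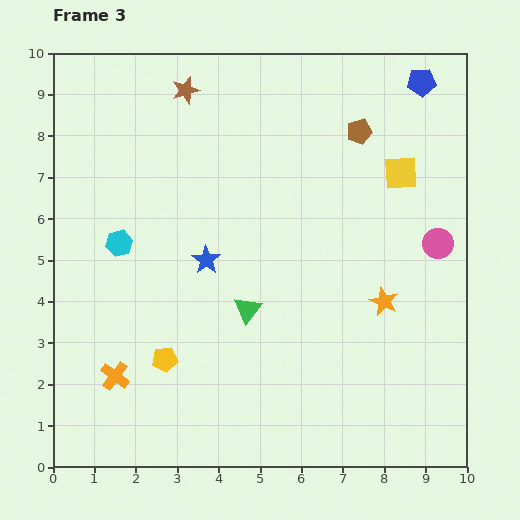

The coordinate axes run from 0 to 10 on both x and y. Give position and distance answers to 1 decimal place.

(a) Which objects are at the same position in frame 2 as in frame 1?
the blue star, the brown pentagon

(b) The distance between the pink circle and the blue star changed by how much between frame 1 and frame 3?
+1.0

Distance in frame 1: 4.6. Distance in frame 3: 5.6.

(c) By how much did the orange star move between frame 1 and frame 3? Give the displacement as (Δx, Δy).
(4.0, -4.5)

The orange star was at (4.0, 8.5) in frame 1 and (8.0, 4.0) in frame 3.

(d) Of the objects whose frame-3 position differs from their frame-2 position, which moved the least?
the yellow square

(moved 0.7)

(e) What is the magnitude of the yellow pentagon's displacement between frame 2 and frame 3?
3.5

The yellow pentagon moved from (5.9, 1.3) to (2.7, 2.6), a distance of √(3.2² + 1.3²) ≈ 3.5.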